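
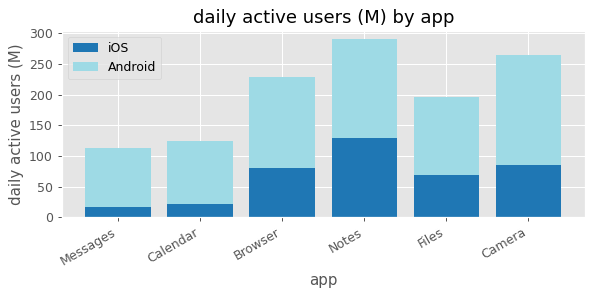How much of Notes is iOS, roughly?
≈ 125

iOS top ≈ 125, bottom ≈ 0; segment ≈ 125.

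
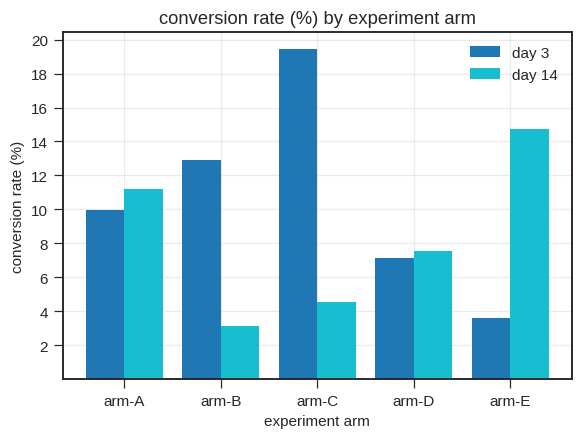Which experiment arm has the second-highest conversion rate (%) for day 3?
arm-B

Top 3 for day 3: arm-C ≈ 20, arm-B ≈ 12, arm-A ≈ 10.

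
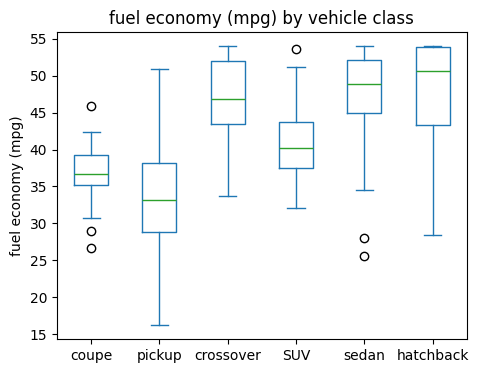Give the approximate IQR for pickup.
Q3 ≈ 38, Q1 ≈ 28; IQR ≈ 10.

≈ 10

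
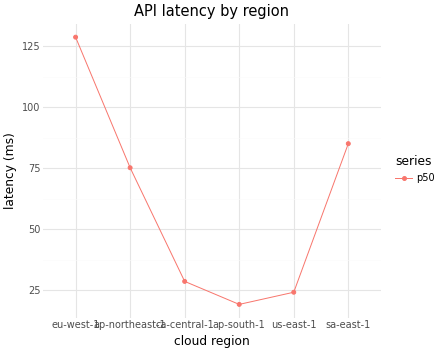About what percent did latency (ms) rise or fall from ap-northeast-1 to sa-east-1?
ap-northeast-1 ≈ 80, sa-east-1 ≈ 90; (90 − 80) / 80 ≈ +12.5%.

≈ +12.5%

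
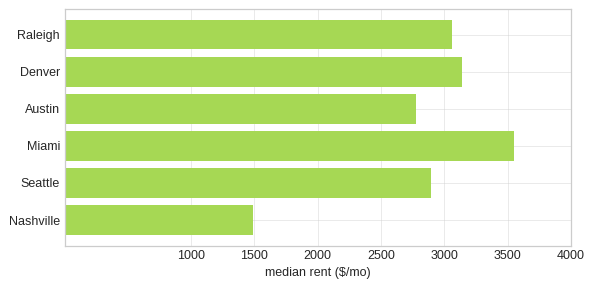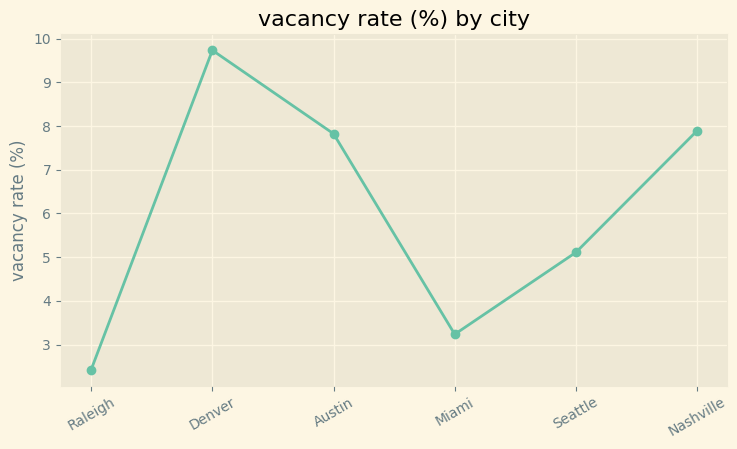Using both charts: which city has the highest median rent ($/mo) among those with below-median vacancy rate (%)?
Chart 2 median vacancy rate (%) ≈ 6; below-median cities: Raleigh, Miami, Seattle. Among those, Miami has the highest median rent ($/mo) (≈ 3500).

Miami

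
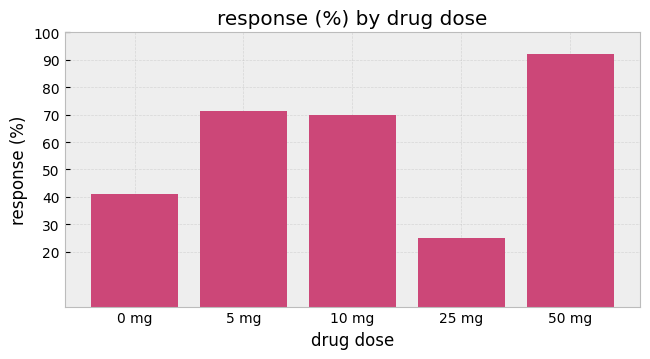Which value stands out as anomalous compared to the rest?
25 mg ≈ 20; the rest sit between ≈ 40 and ≈ 90.

25 mg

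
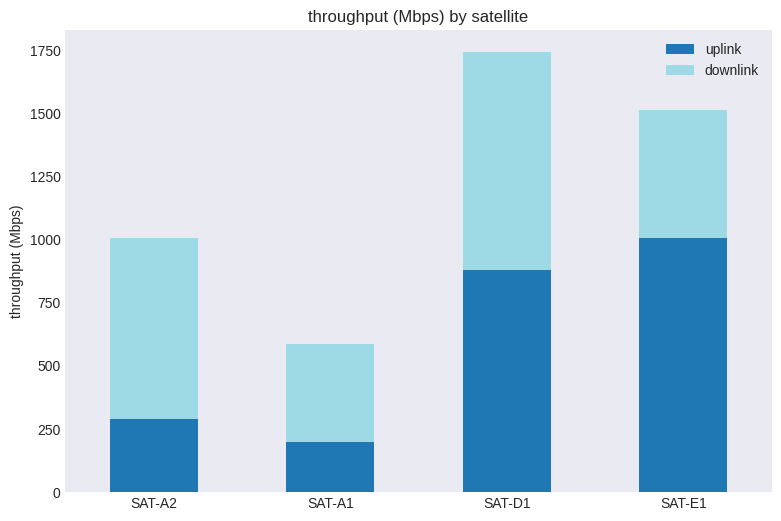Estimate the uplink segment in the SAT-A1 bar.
uplink top ≈ 200, bottom ≈ 0; segment ≈ 200.

≈ 200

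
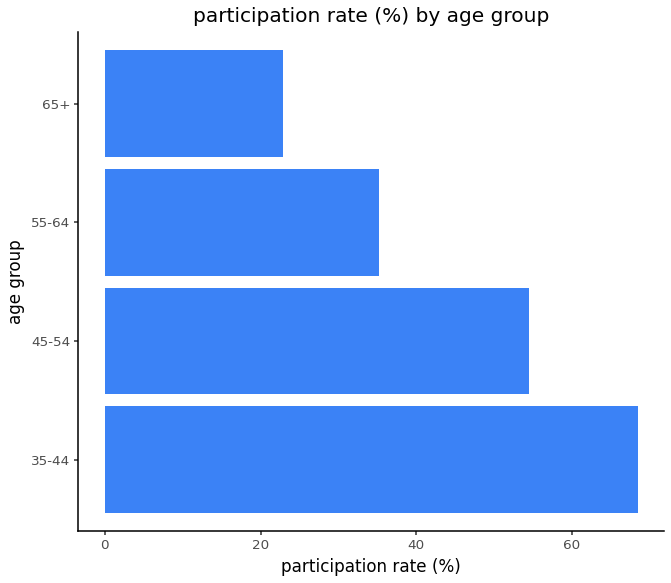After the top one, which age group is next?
45-54

Top 3: 35-44 ≈ 70, 45-54 ≈ 50, 55-64 ≈ 40.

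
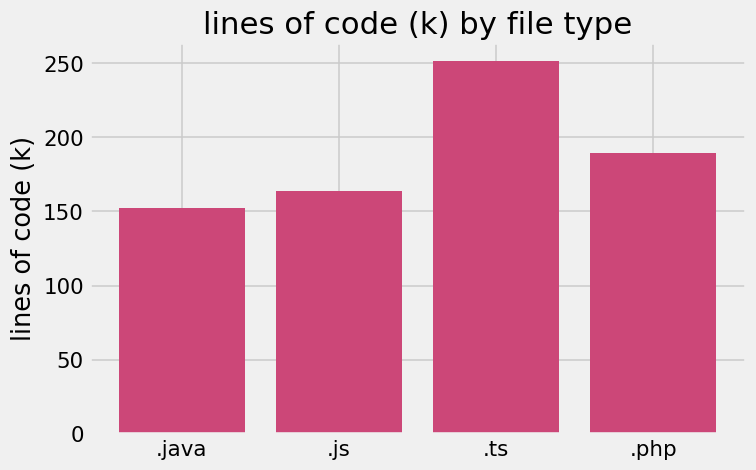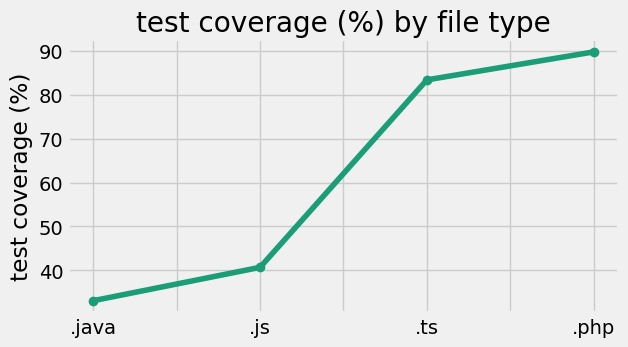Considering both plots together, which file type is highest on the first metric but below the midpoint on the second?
Chart 2 median test coverage (%) ≈ 60; below-median file types: .java, .js. Among those, .js has the highest lines of code (k) (≈ 175).

.js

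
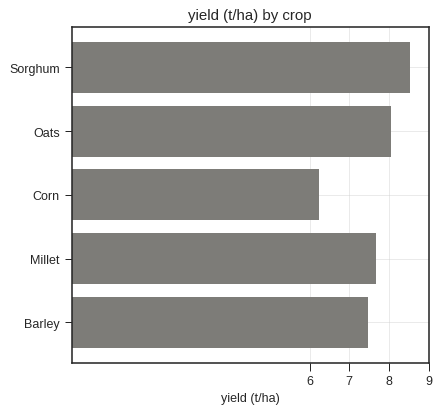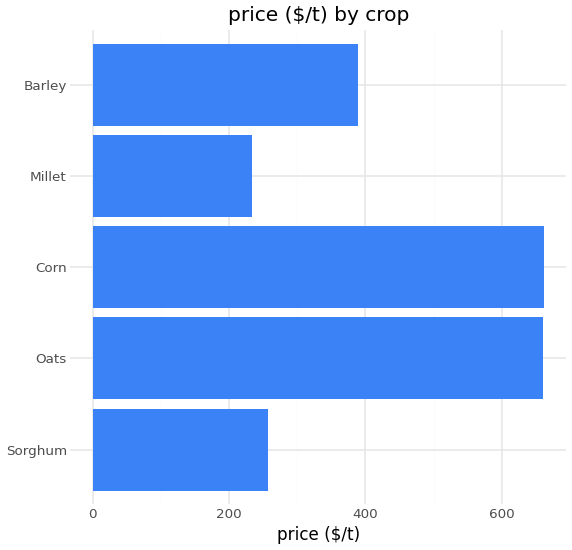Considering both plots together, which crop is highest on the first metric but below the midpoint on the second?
Chart 2 median price ($/t) ≈ 400; below-median crops: Sorghum, Millet. Among those, Sorghum has the highest yield (t/ha) (≈ 9).

Sorghum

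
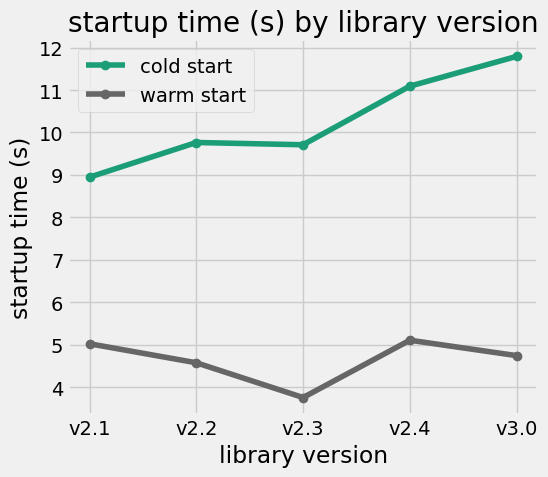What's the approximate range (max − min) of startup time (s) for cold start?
Max v3.0 ≈ 12, min v2.1 ≈ 9; range ≈ 3.

≈ 3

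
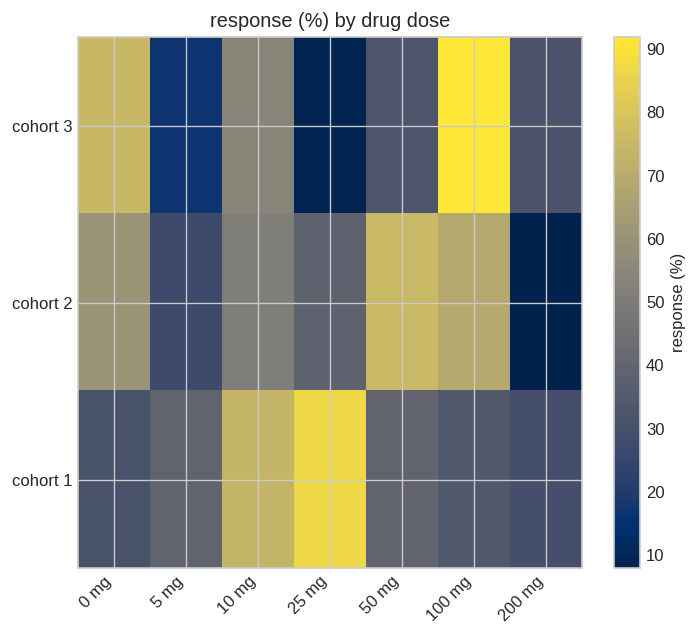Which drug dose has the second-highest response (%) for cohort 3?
0 mg

Top 3 for cohort 3: 100 mg ≈ 90, 0 mg ≈ 70, 10 mg ≈ 50.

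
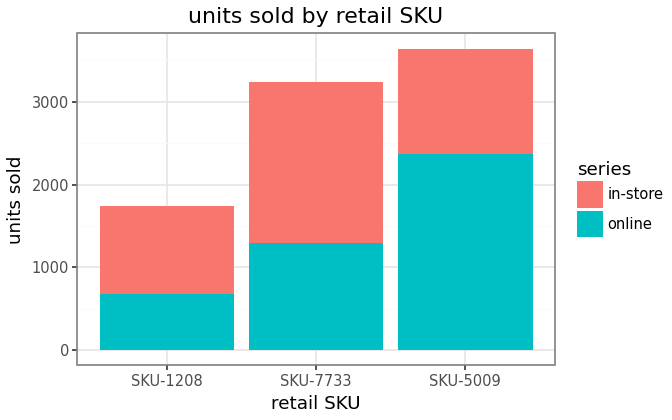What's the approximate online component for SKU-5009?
online top ≈ 2500, bottom ≈ 0; segment ≈ 2500.

≈ 2500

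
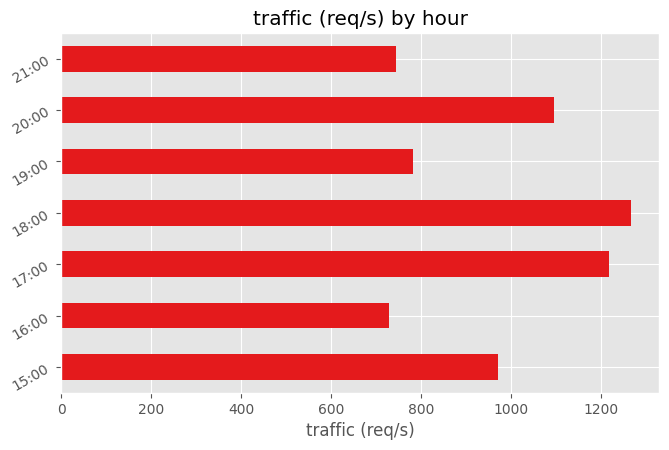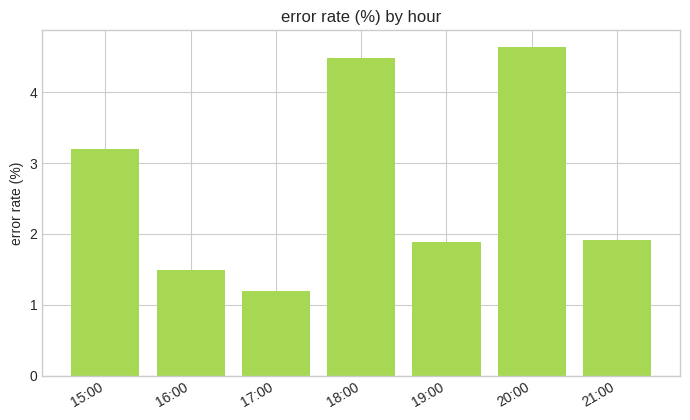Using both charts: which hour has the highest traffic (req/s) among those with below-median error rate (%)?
Chart 2 median error rate (%) ≈ 2; below-median hours: 16:00, 17:00, 19:00. Among those, 17:00 has the highest traffic (req/s) (≈ 1200).

17:00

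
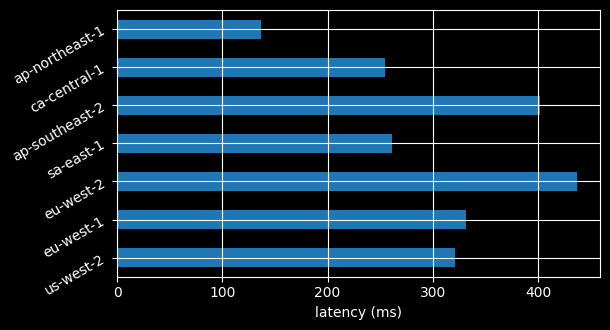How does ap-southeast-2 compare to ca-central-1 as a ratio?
≈ 1.6×

ap-southeast-2 ≈ 400, ca-central-1 ≈ 250; 400/250 ≈ 1.6.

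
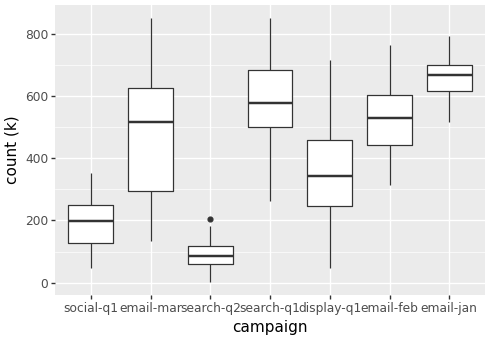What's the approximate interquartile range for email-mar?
≈ 350

Q3 ≈ 650, Q1 ≈ 300; IQR ≈ 350.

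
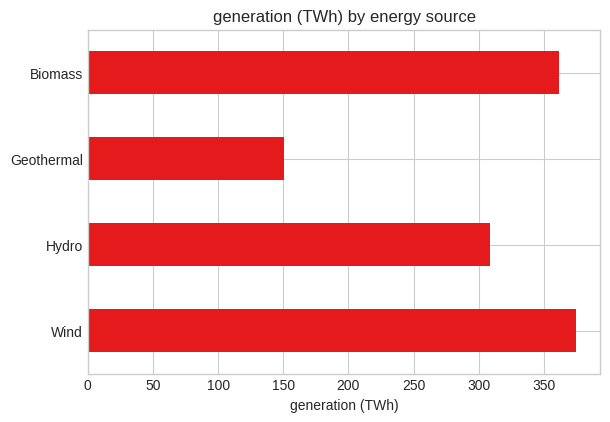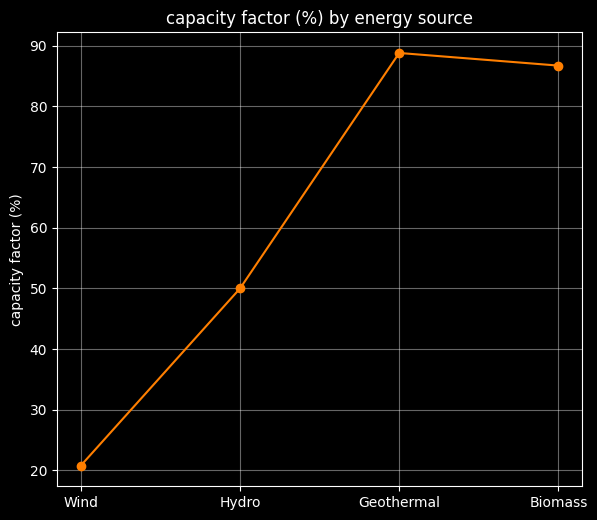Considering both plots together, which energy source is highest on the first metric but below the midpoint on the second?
Wind

Chart 2 median capacity factor (%) ≈ 70; below-median energy sources: Wind, Hydro. Among those, Wind has the highest generation (TWh) (≈ 350).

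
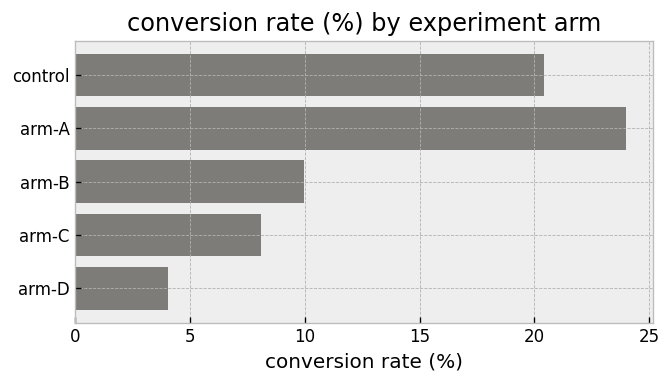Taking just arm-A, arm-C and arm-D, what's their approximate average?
≈ 12

(24 + 8 + 4) / 3 ≈ 12.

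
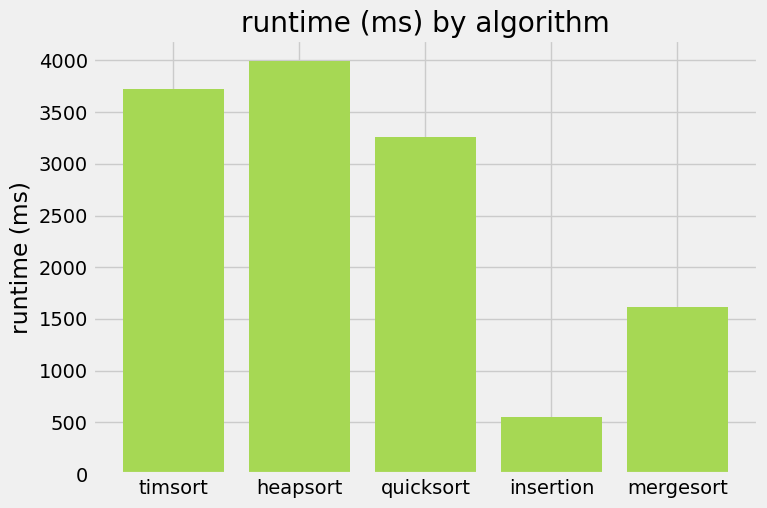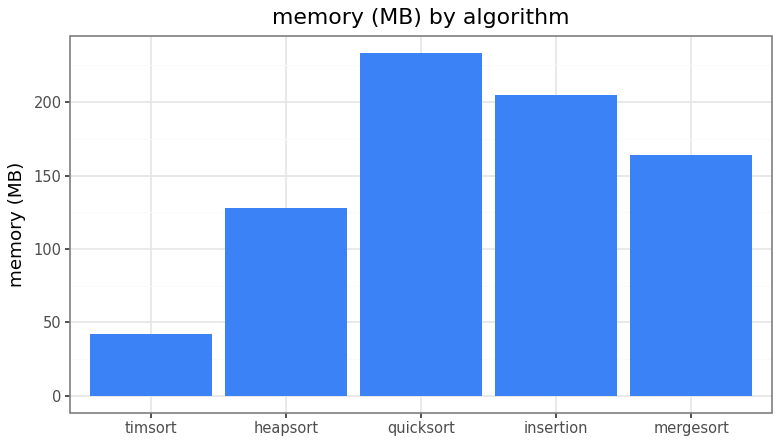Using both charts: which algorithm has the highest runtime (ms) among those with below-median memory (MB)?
Chart 2 median memory (MB) ≈ 175; below-median algorithms: timsort, heapsort. Among those, heapsort has the highest runtime (ms) (≈ 4000).

heapsort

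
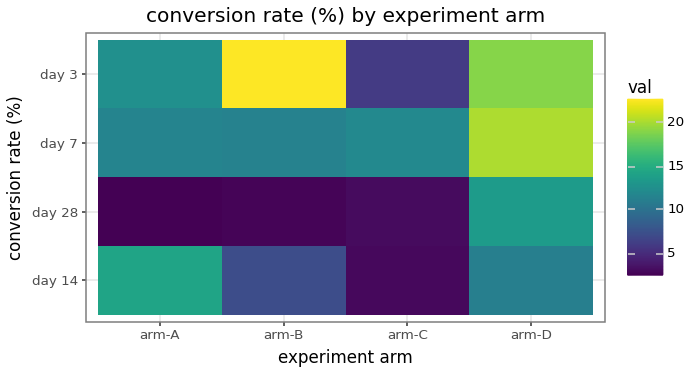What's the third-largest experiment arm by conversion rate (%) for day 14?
Top 4 for day 14: arm-A ≈ 14, arm-D ≈ 12, arm-B ≈ 8, arm-C ≈ 2.

arm-B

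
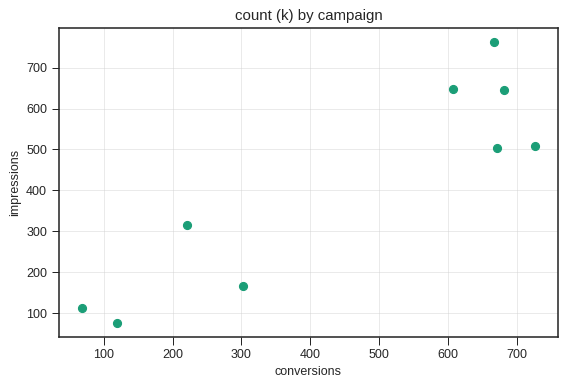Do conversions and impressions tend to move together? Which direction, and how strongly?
Points are positively correlated; strong (|r| ≈ 0.9).

positive, strong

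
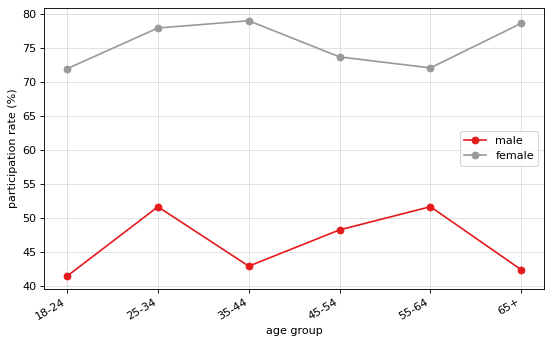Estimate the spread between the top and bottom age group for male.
≈ 10

Max 55-64 ≈ 50, min 18-24 ≈ 40; range ≈ 10.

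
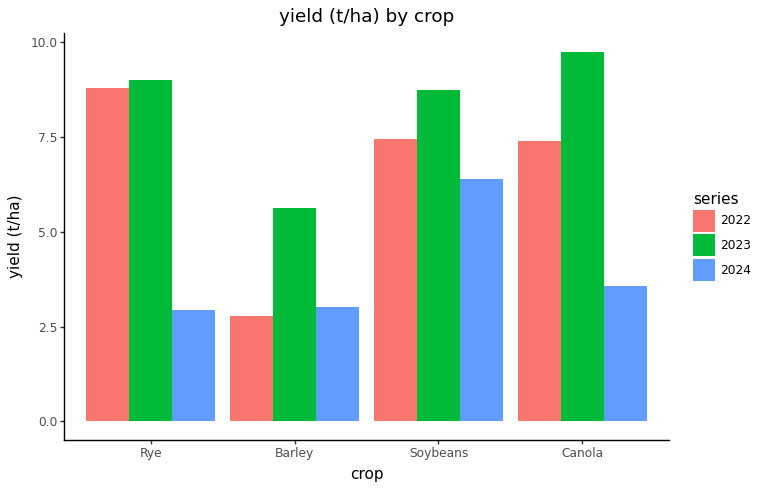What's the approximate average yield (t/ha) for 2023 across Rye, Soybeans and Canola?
≈ 9

(9 + 9 + 10) / 3 ≈ 9.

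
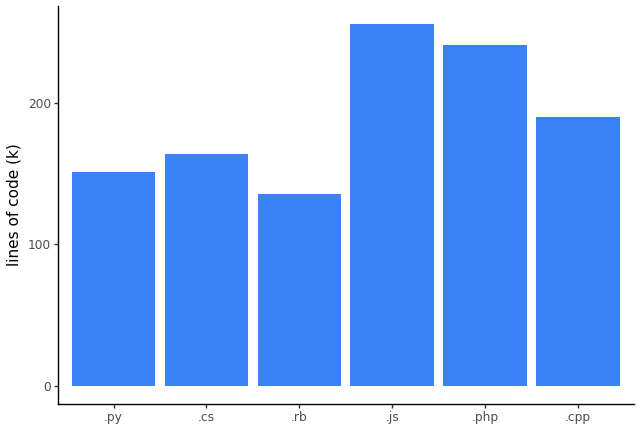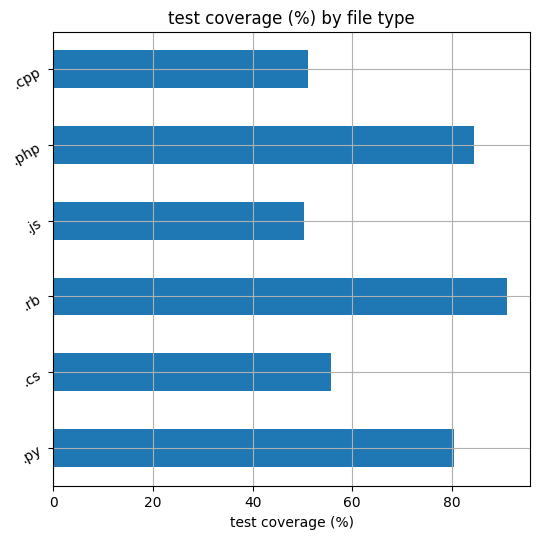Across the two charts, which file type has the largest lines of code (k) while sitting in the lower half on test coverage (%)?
.js

Chart 2 median test coverage (%) ≈ 70; below-median file types: .cs, .js, .cpp. Among those, .js has the highest lines of code (k) (≈ 250).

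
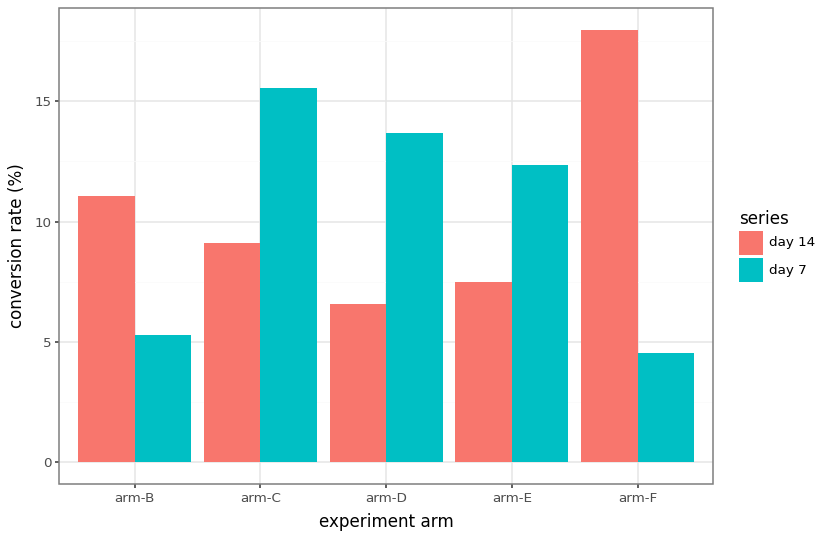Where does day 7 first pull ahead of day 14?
arm-C

arm-B: day 7 ≈ 6 vs day 14 ≈ 12 (not yet); arm-C: day 7 ≈ 16 vs day 14 ≈ 10 (first crossover).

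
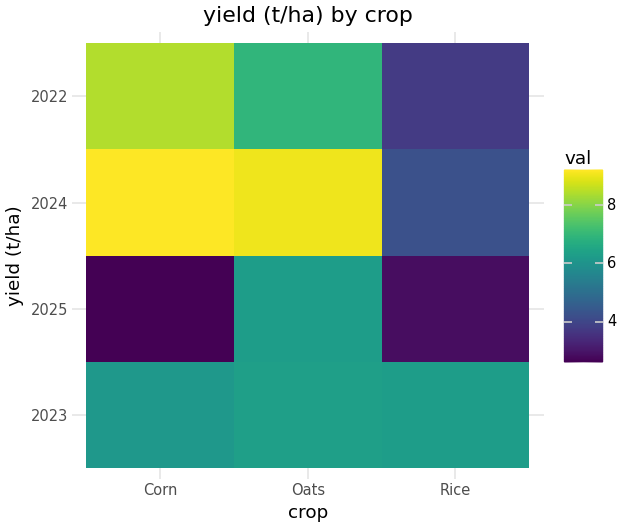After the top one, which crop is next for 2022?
Oats

Top 3 for 2022: Corn ≈ 8, Oats ≈ 7, Rice ≈ 4.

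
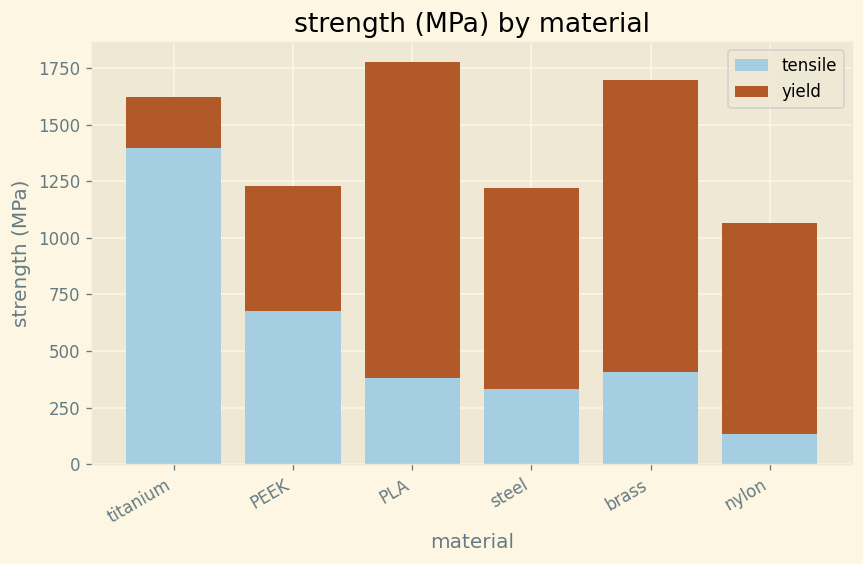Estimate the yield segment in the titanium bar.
yield top ≈ 1600, bottom ≈ 1400; segment ≈ 200.

≈ 200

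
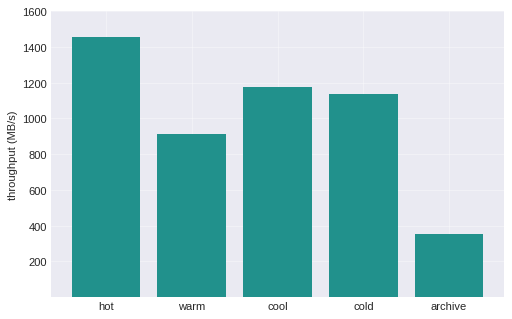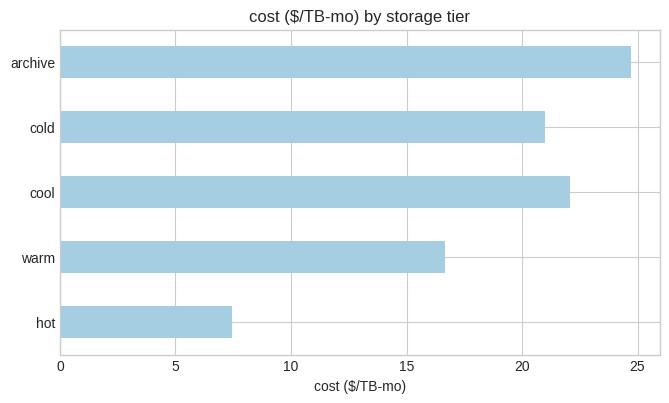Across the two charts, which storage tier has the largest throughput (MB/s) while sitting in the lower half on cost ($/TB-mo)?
Chart 2 median cost ($/TB-mo) ≈ 20; below-median storage tiers: hot, warm. Among those, hot has the highest throughput (MB/s) (≈ 1400).

hot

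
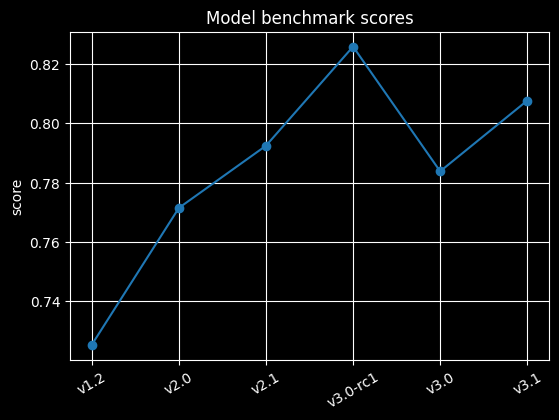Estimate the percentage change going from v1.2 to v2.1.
≈ +8.2%

v1.2 ≈ 0.73, v2.1 ≈ 0.79; (0.79 − 0.73) / 0.73 ≈ +8.2%.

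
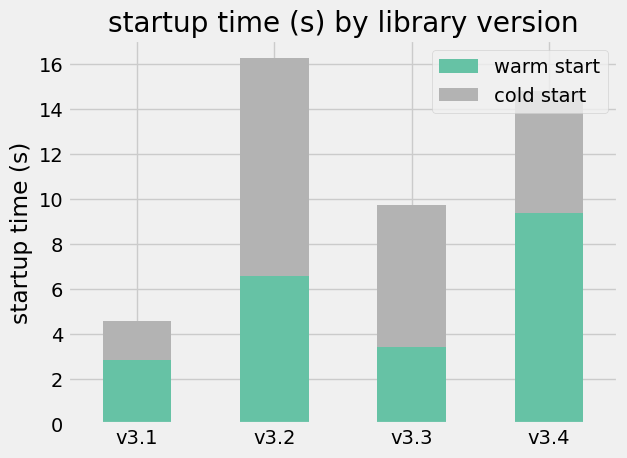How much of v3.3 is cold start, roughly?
cold start top ≈ 10, bottom ≈ 4; segment ≈ 6.

≈ 6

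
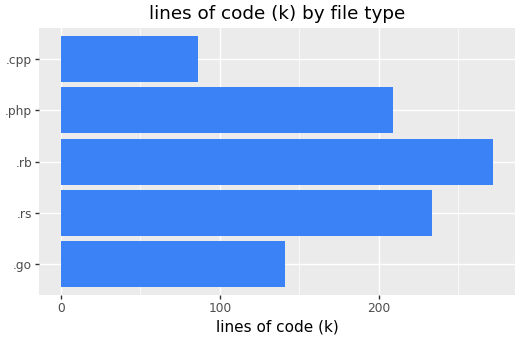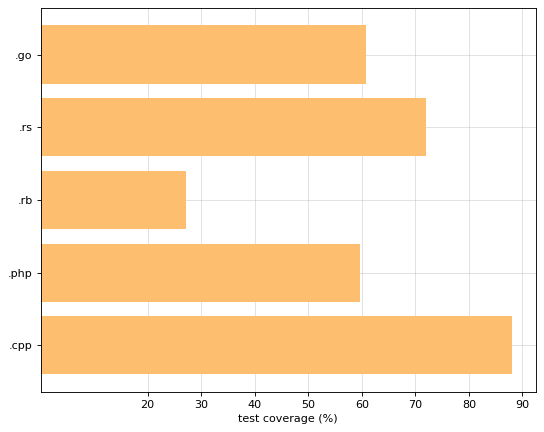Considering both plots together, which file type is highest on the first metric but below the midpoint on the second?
.rb

Chart 2 median test coverage (%) ≈ 60; below-median file types: .rb, .php. Among those, .rb has the highest lines of code (k) (≈ 275).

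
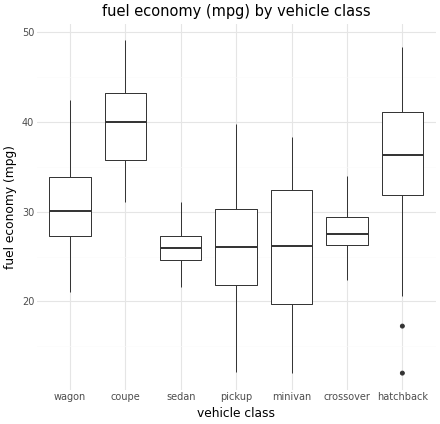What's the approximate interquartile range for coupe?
Q3 ≈ 44, Q1 ≈ 36; IQR ≈ 8.

≈ 8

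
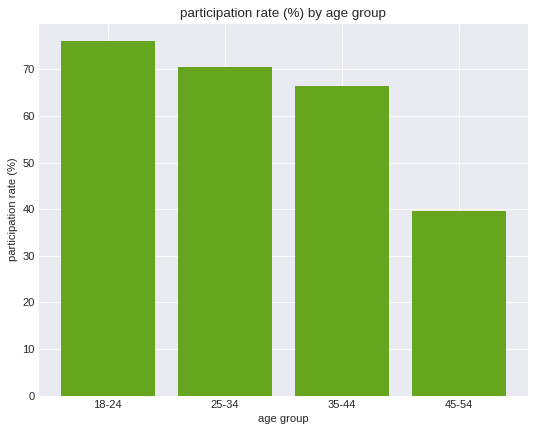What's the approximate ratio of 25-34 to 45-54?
≈ 1.75×

25-34 ≈ 70, 45-54 ≈ 40; 70/40 ≈ 1.75.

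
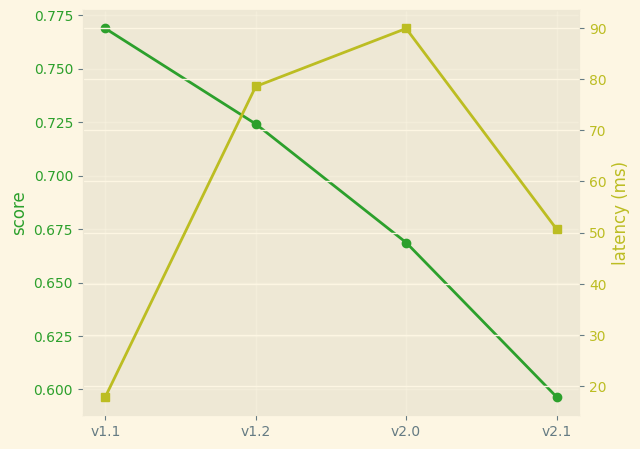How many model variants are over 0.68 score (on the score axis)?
2

Above 0.68: v1.1, v1.2.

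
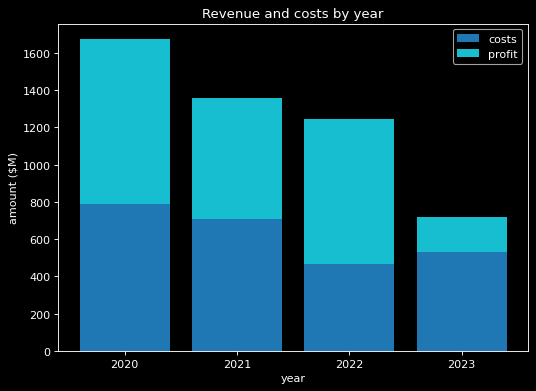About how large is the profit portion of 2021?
≈ 600

profit top ≈ 1400, bottom ≈ 800; segment ≈ 600.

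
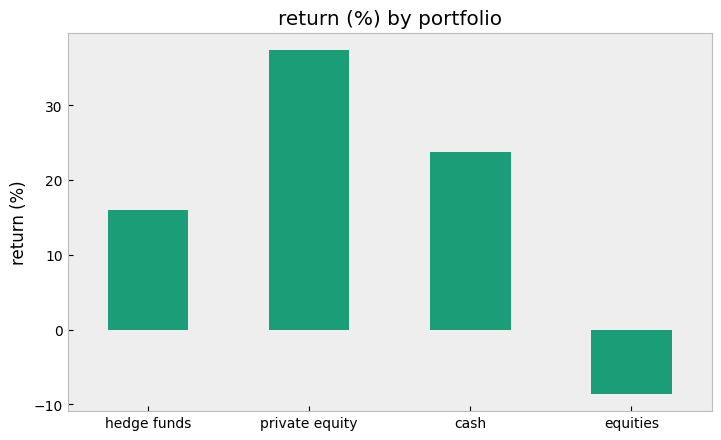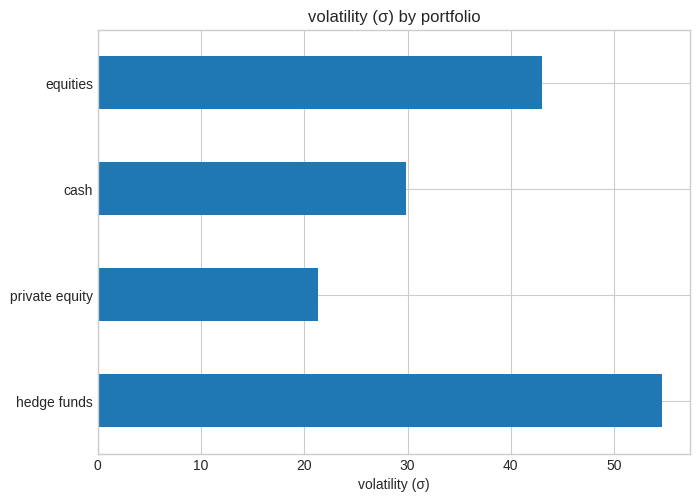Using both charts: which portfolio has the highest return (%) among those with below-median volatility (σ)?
private equity

Chart 2 median volatility (σ) ≈ 40; below-median portfolios: private equity, cash. Among those, private equity has the highest return (%) (≈ 35).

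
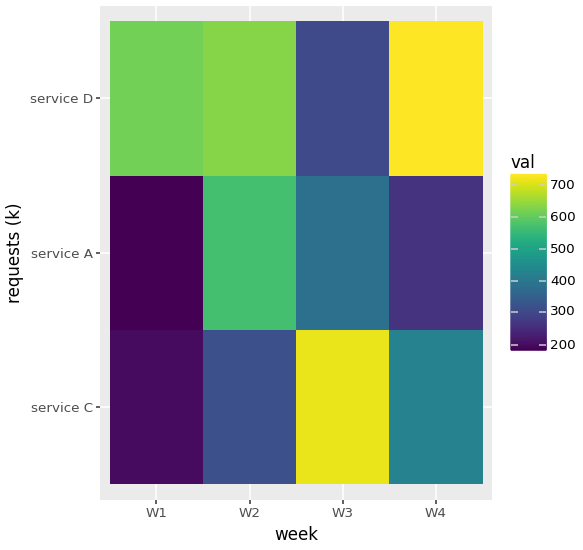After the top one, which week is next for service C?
W4

Top 3 for service C: W3 ≈ 700, W4 ≈ 450, W2 ≈ 300.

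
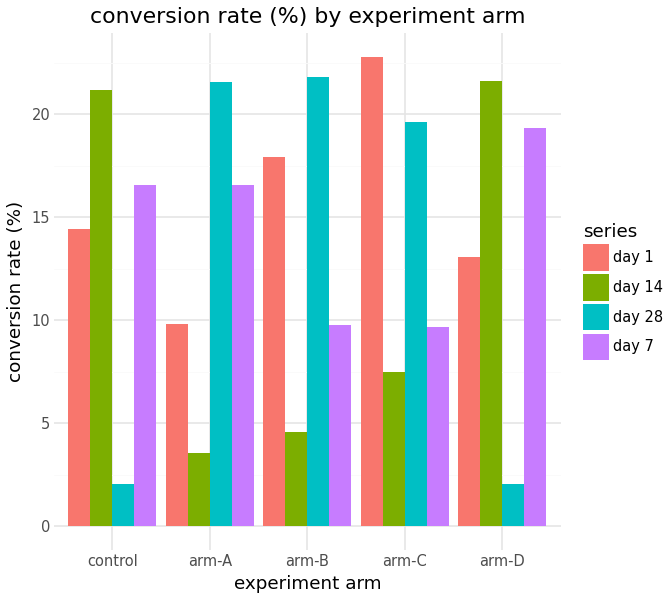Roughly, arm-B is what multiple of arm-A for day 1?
arm-B ≈ 18, arm-A ≈ 10; 18/10 ≈ 1.8.

≈ 1.8×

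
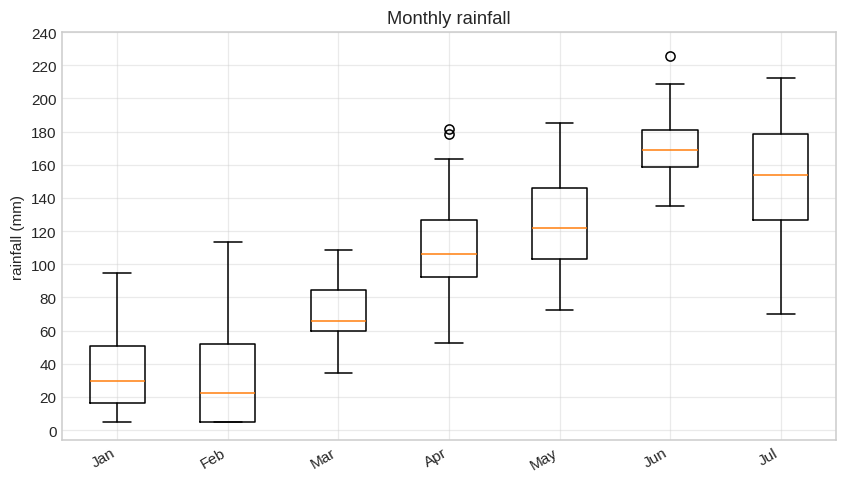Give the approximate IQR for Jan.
Q3 ≈ 60, Q1 ≈ 20; IQR ≈ 40.

≈ 40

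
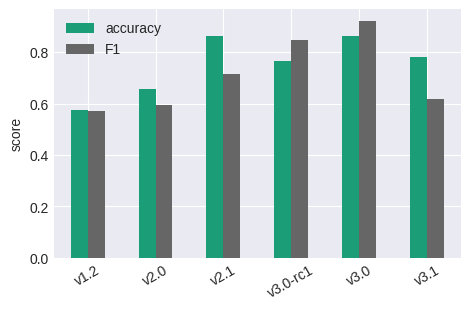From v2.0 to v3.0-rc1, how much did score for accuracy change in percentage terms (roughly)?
v2.0 ≈ 0.7, v3.0-rc1 ≈ 0.8; (0.8 − 0.7) / 0.7 ≈ +14.3%.

≈ +14.3%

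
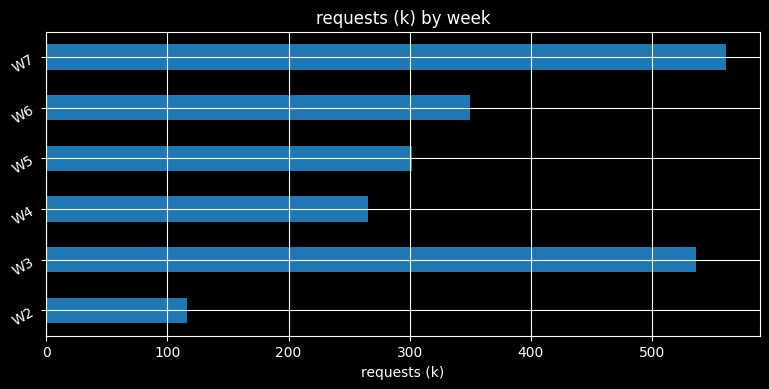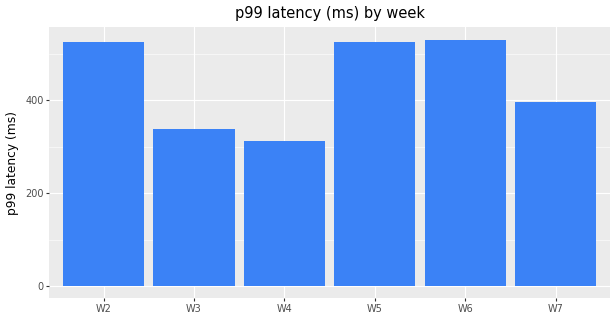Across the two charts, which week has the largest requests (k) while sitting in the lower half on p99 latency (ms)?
Chart 2 median p99 latency (ms) ≈ 450; below-median weeks: W3, W4, W7. Among those, W7 has the highest requests (k) (≈ 600).

W7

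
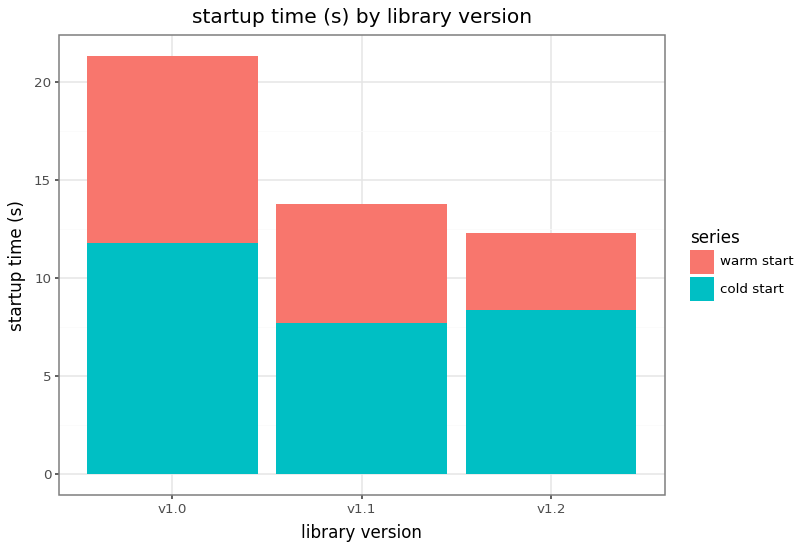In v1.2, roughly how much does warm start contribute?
≈ 4

warm start top ≈ 12, bottom ≈ 8; segment ≈ 4.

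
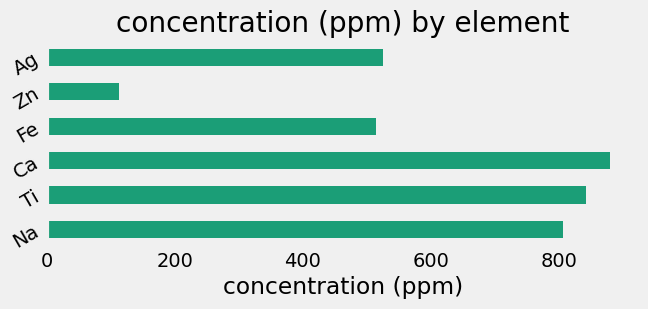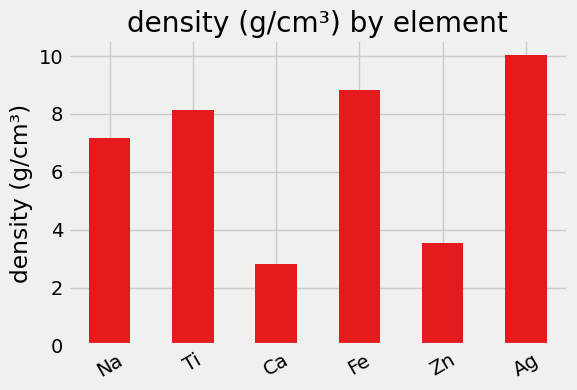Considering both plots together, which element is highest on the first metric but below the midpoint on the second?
Ca

Chart 2 median density (g/cm³) ≈ 8; below-median elements: Na, Ca, Zn. Among those, Ca has the highest concentration (ppm) (≈ 900).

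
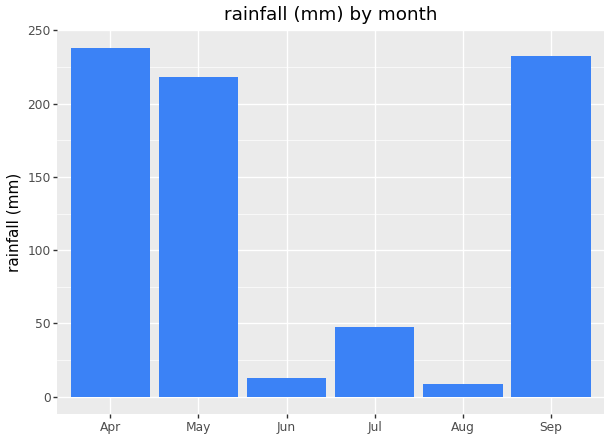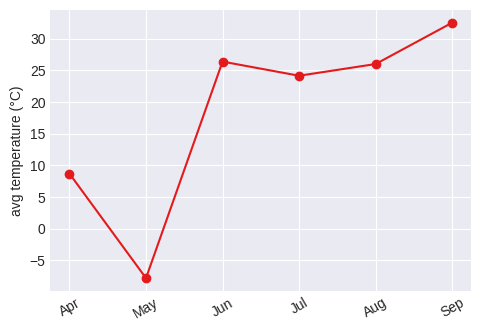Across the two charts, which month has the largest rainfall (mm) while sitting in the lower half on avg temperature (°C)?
Chart 2 median avg temperature (°C) ≈ 25; below-median months: Apr, May, Jul. Among those, Apr has the highest rainfall (mm) (≈ 250).

Apr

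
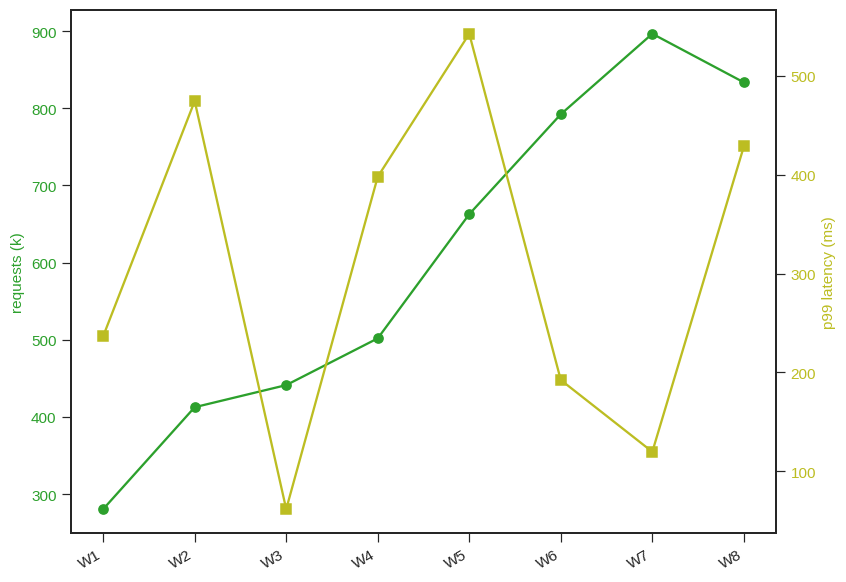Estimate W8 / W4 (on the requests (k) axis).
W8 ≈ 800, W4 ≈ 500; 800/500 ≈ 1.6.

≈ 1.6×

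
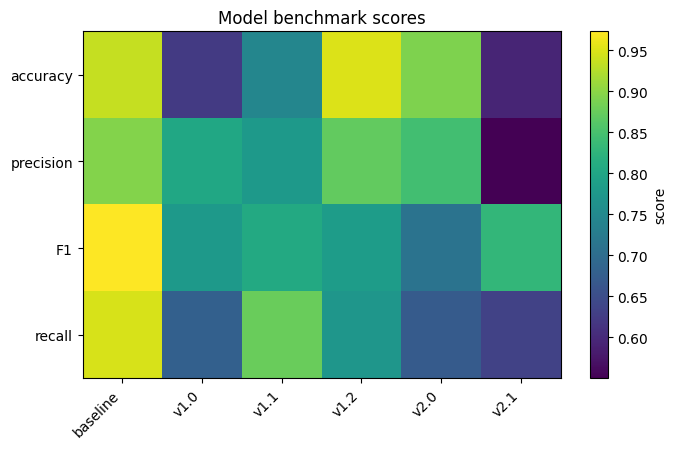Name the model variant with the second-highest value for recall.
v1.1

Top 3 for recall: baseline ≈ 0.95, v1.1 ≈ 0.90, v1.2 ≈ 0.75.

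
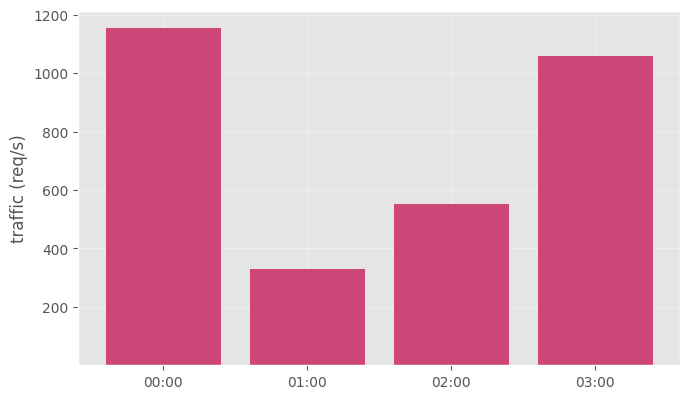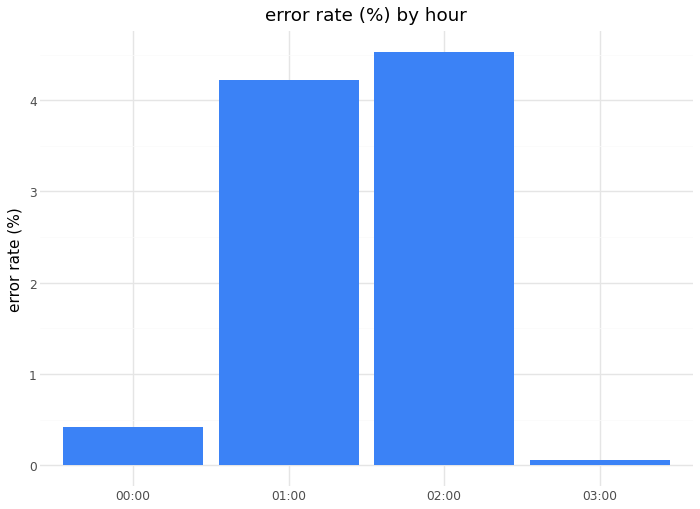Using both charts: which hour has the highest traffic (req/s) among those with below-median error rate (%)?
00:00

Chart 2 median error rate (%) ≈ 2.5; below-median hours: 00:00, 03:00. Among those, 00:00 has the highest traffic (req/s) (≈ 1200).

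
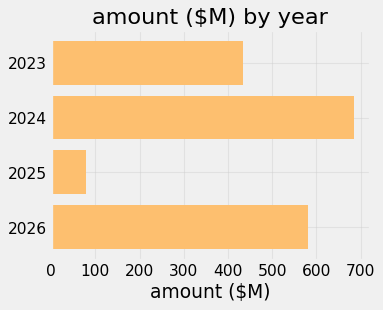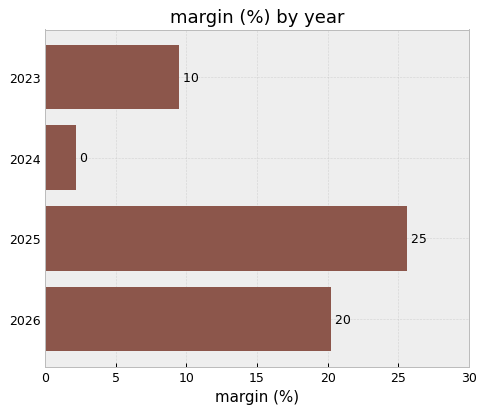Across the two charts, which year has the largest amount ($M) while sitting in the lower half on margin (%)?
2024

Chart 2 median margin (%) ≈ 15; below-median years: 2023, 2024. Among those, 2024 has the highest amount ($M) (≈ 700).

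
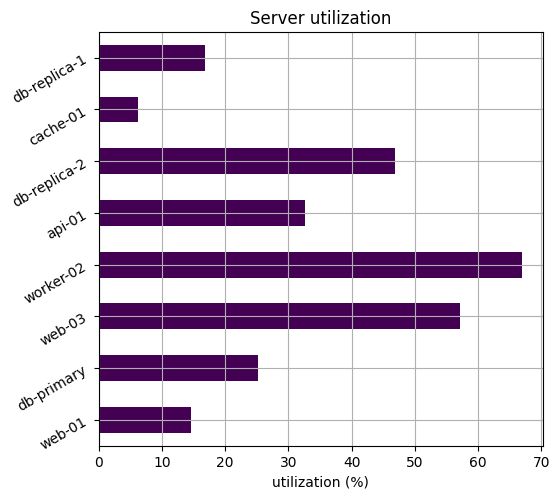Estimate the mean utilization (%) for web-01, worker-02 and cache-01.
(10 + 70 + 10) / 3 ≈ 30.

≈ 30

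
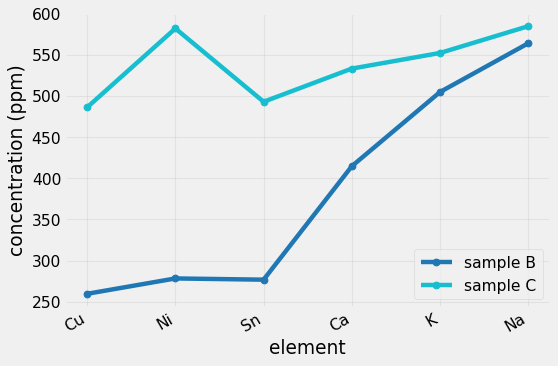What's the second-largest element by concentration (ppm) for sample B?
Top 3 for sample B: Na ≈ 550, K ≈ 500, Ca ≈ 400.

K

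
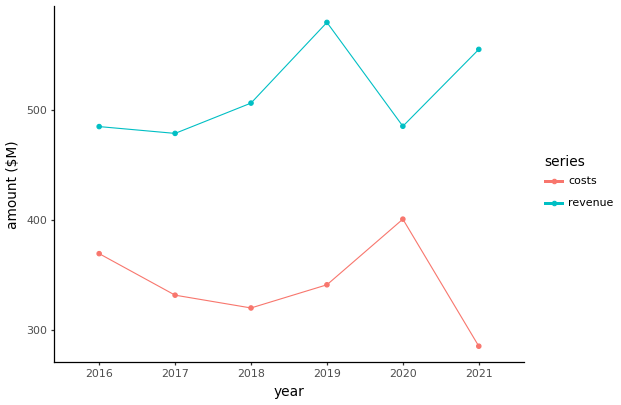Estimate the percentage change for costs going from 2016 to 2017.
≈ -13.3%

2016 ≈ 375, 2017 ≈ 325; (325 − 375) / 375 ≈ -13.3%.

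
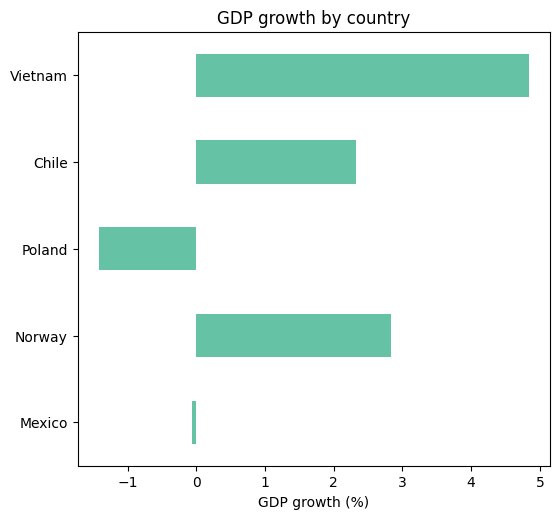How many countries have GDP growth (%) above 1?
3

Above 1: Norway, Chile, Vietnam.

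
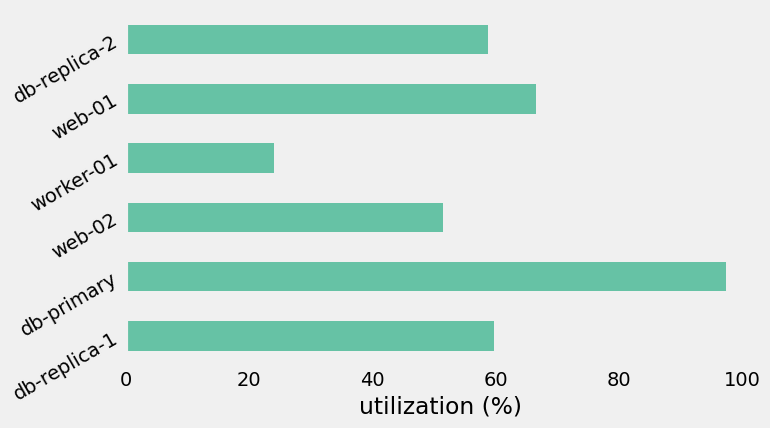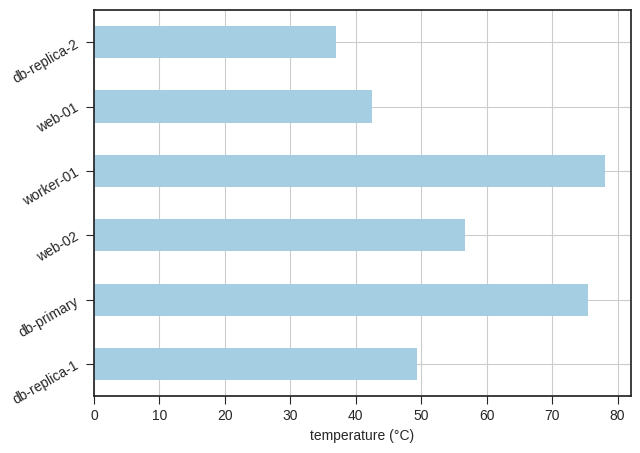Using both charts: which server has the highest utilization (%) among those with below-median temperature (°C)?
Chart 2 median temperature (°C) ≈ 50; below-median servers: db-replica-1, web-01, db-replica-2. Among those, web-01 has the highest utilization (%) (≈ 70).

web-01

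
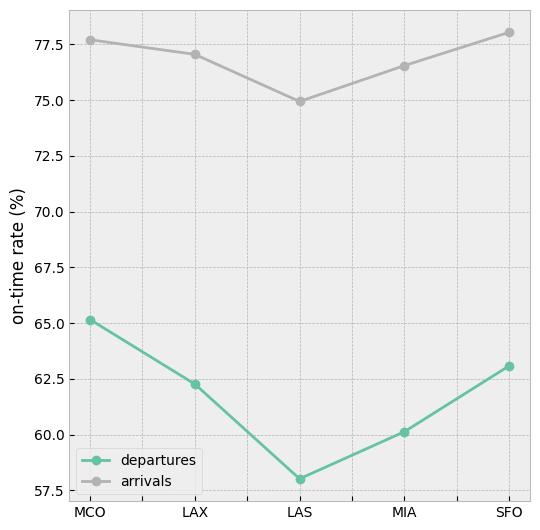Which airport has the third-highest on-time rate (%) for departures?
Top 4 for departures: MCO ≈ 66, SFO ≈ 64, LAX ≈ 62, MIA ≈ 60.

LAX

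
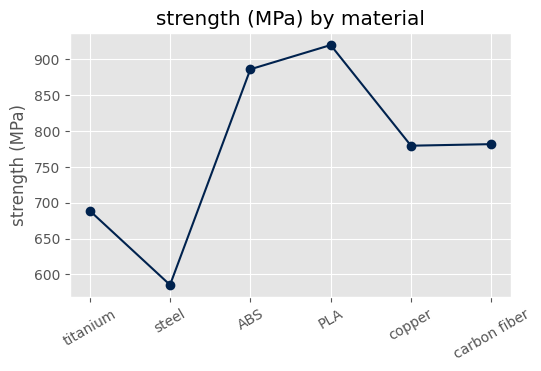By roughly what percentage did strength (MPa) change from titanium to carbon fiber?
titanium ≈ 700, carbon fiber ≈ 800; (800 − 700) / 700 ≈ +14.3%.

≈ +14.3%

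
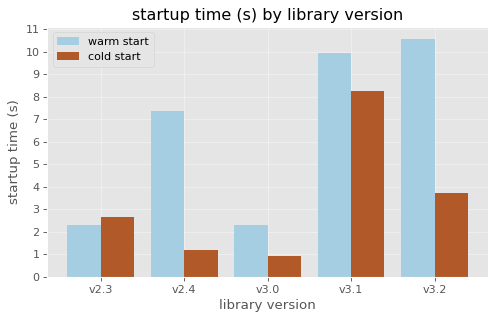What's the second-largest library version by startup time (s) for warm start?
Top 3 for warm start: v3.2 ≈ 11, v3.1 ≈ 10, v2.4 ≈ 7.

v3.1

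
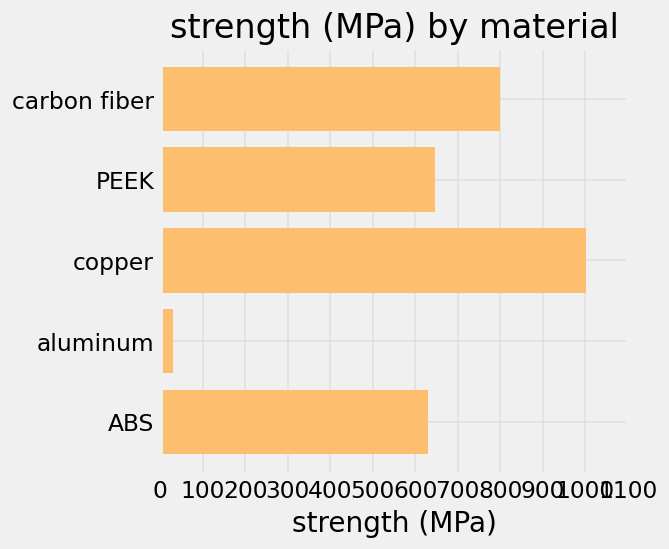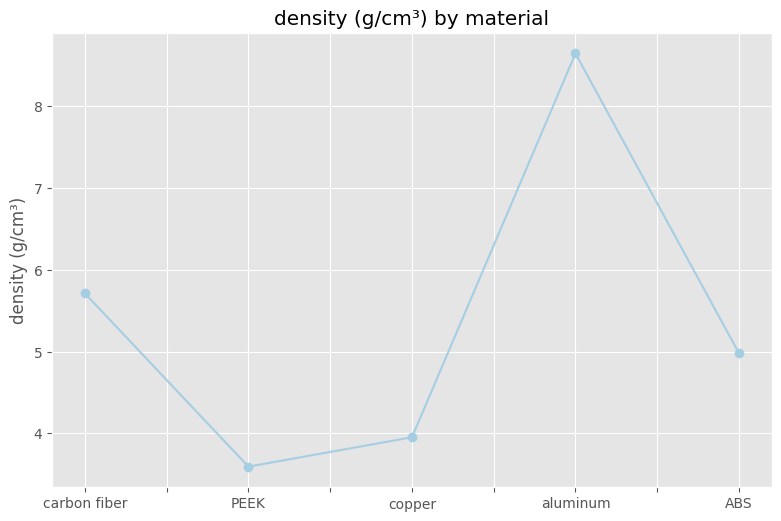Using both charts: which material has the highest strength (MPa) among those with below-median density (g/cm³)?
copper

Chart 2 median density (g/cm³) ≈ 5; below-median materials: PEEK, copper. Among those, copper has the highest strength (MPa) (≈ 1000).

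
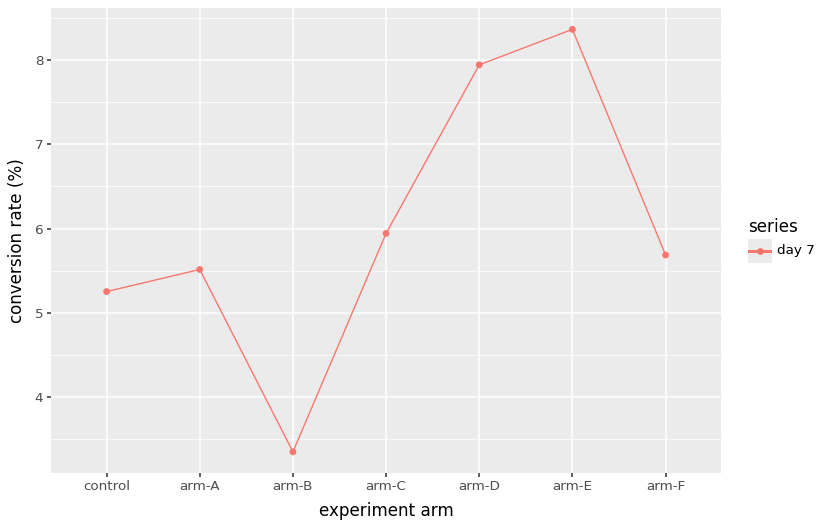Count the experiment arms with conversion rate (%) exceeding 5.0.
6

Above 5.0: control, arm-A, arm-C, arm-D, arm-E, arm-F.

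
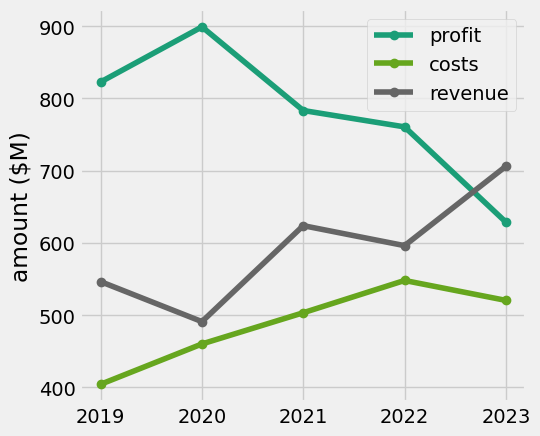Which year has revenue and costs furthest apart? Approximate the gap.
2023, ≈ 200 $M

2023: revenue ≈ 700, costs ≈ 500 → gap ≈ 200. Next-largest (2019) is only ≈ 150.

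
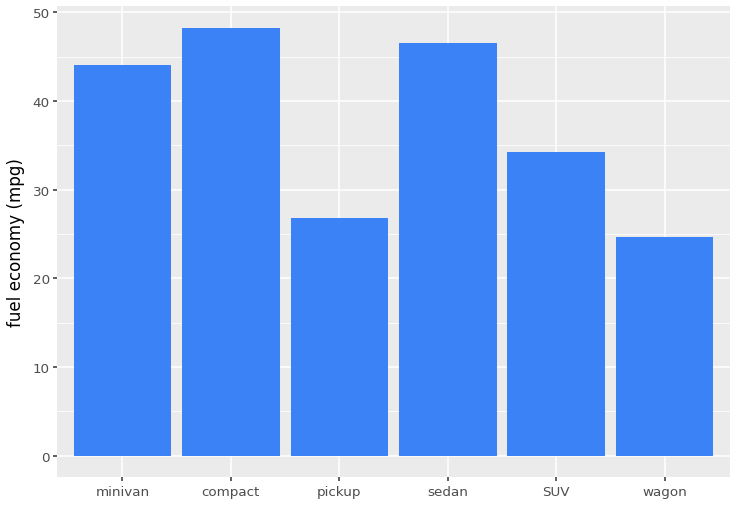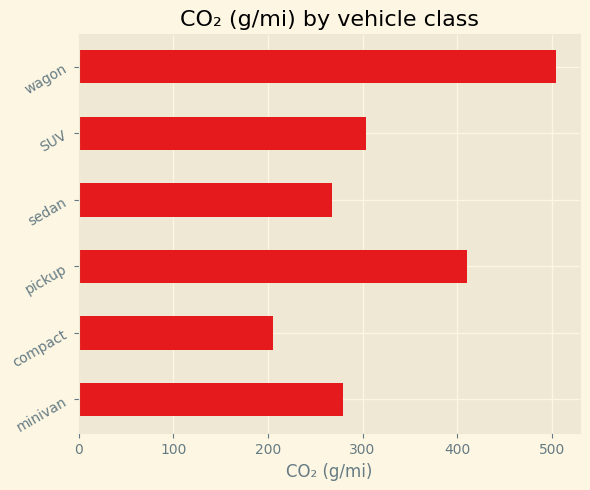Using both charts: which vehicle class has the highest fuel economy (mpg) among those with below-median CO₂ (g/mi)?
Chart 2 median CO₂ (g/mi) ≈ 300; below-median vehicle classes: minivan, compact, sedan. Among those, compact has the highest fuel economy (mpg) (≈ 50).

compact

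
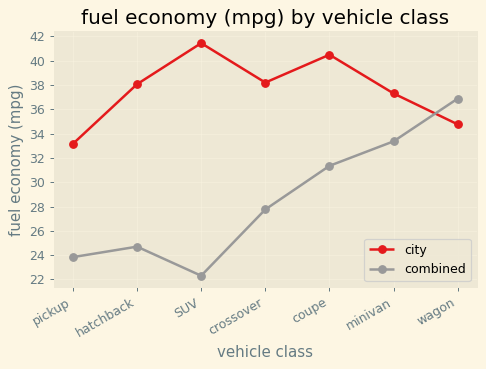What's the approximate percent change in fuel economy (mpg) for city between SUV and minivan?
SUV ≈ 42, minivan ≈ 38; (38 − 42) / 42 ≈ -9.5%.

≈ -9.5%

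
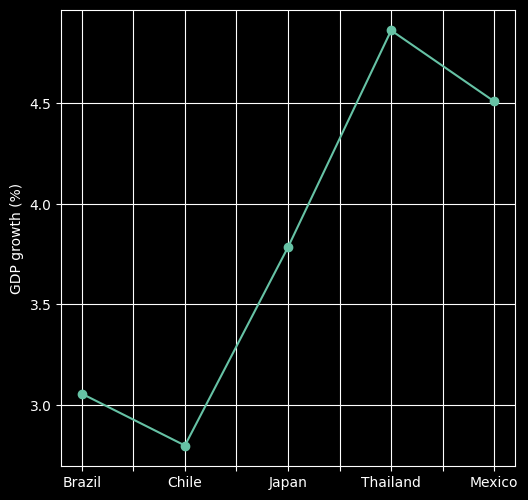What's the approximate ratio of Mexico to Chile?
≈ 1.64×

Mexico ≈ 4.6, Chile ≈ 2.8; 4.6/2.8 ≈ 1.64.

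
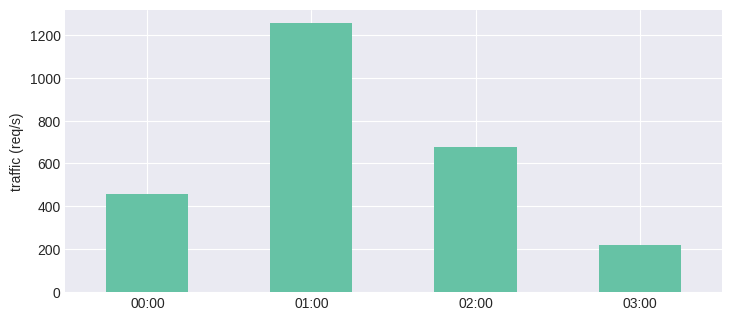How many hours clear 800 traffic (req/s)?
1

Above 800: 01:00.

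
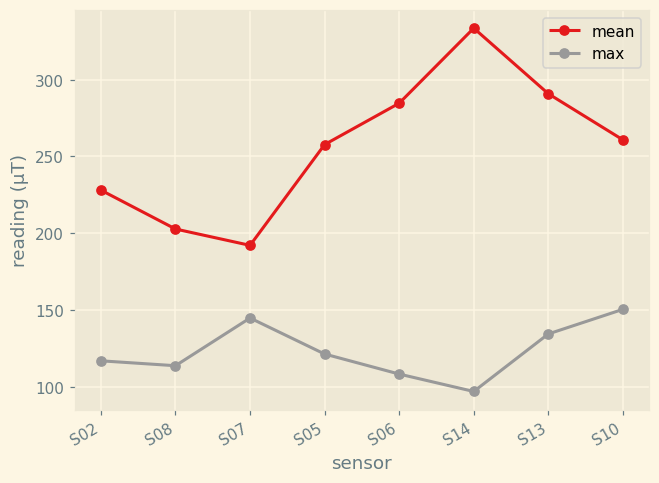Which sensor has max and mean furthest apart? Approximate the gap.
S14: max ≈ 100, mean ≈ 340 → gap ≈ 240. Next-largest (S06) is only ≈ 180.

S14, ≈ 240 µT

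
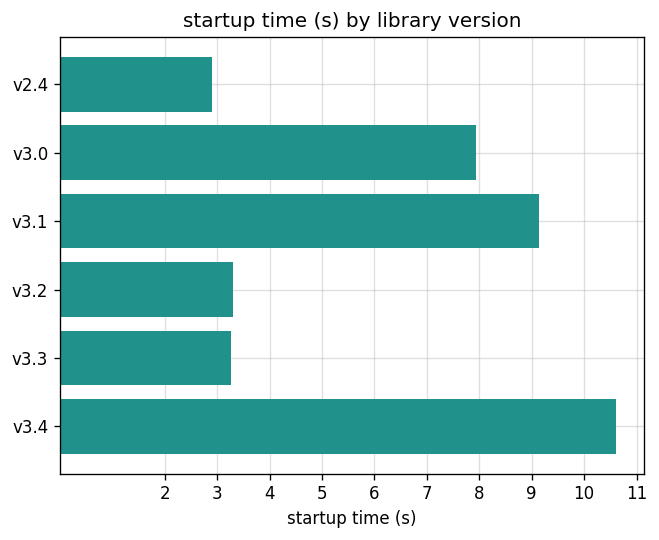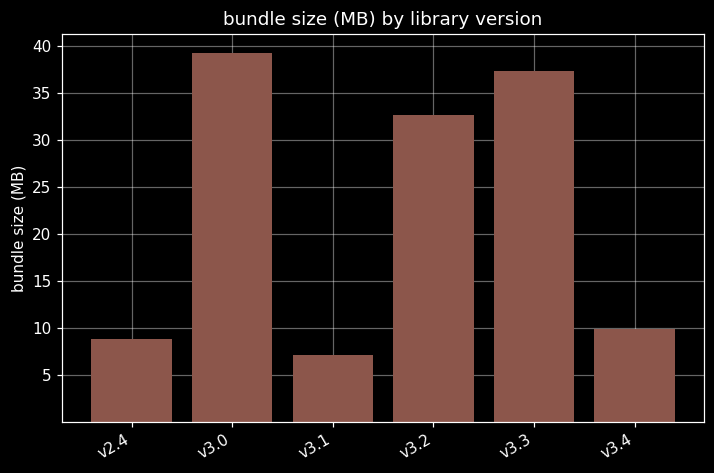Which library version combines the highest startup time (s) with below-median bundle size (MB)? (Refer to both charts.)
Chart 2 median bundle size (MB) ≈ 20; below-median library versions: v2.4, v3.1, v3.4. Among those, v3.4 has the highest startup time (s) (≈ 11).

v3.4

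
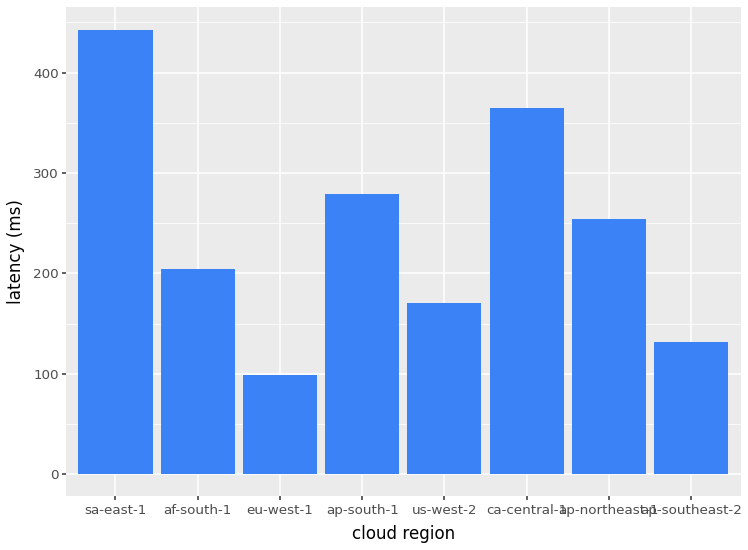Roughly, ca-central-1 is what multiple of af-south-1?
ca-central-1 ≈ 350, af-south-1 ≈ 200; 350/200 ≈ 1.75.

≈ 1.75×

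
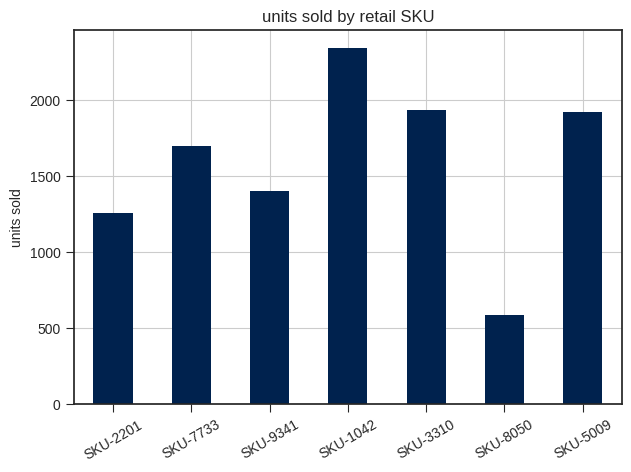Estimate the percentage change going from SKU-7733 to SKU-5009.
≈ +11.1%

SKU-7733 ≈ 1800, SKU-5009 ≈ 2000; (2000 − 1800) / 1800 ≈ +11.1%.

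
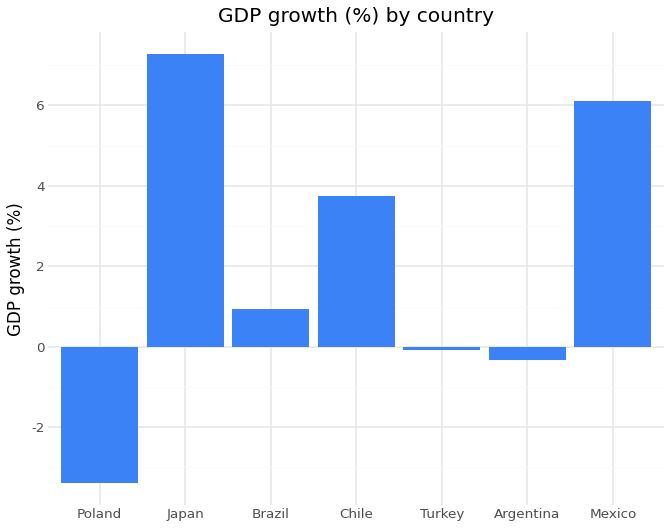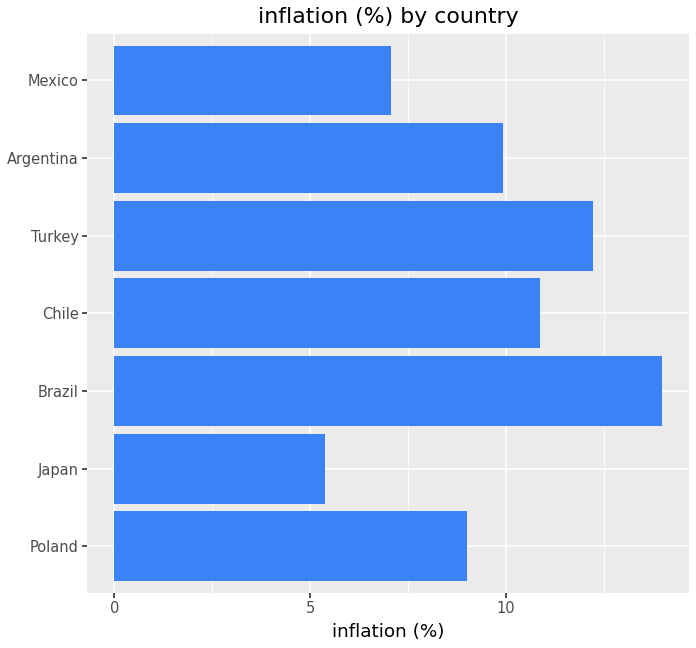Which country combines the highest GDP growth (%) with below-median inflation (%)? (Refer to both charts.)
Chart 2 median inflation (%) ≈ 10; below-median countries: Poland, Japan, Mexico. Among those, Japan has the highest GDP growth (%) (≈ 7).

Japan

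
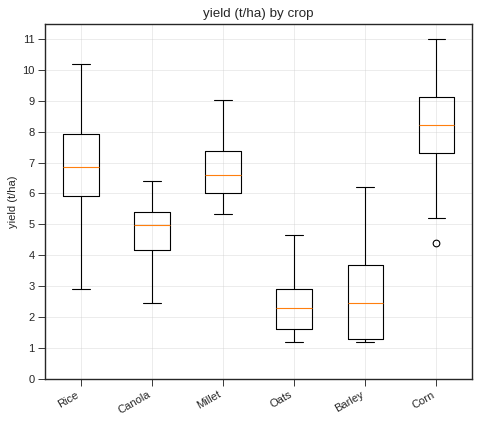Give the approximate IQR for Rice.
≈ 2

Q3 ≈ 8, Q1 ≈ 6; IQR ≈ 2.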